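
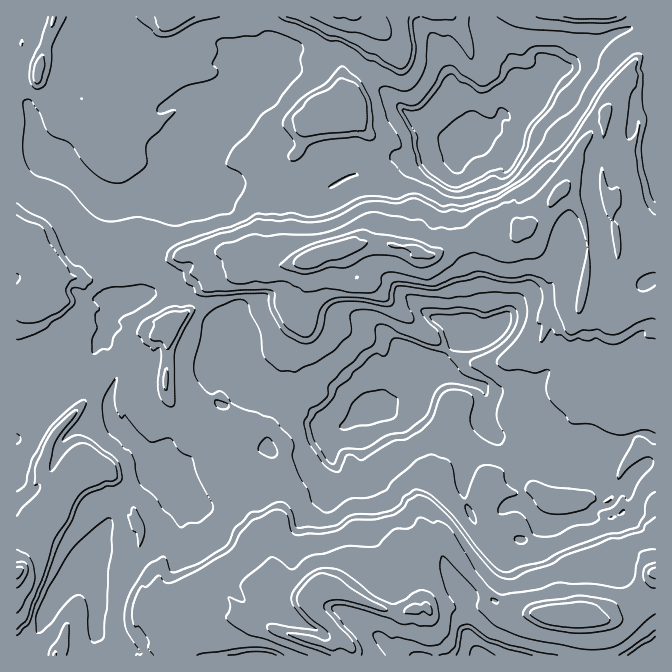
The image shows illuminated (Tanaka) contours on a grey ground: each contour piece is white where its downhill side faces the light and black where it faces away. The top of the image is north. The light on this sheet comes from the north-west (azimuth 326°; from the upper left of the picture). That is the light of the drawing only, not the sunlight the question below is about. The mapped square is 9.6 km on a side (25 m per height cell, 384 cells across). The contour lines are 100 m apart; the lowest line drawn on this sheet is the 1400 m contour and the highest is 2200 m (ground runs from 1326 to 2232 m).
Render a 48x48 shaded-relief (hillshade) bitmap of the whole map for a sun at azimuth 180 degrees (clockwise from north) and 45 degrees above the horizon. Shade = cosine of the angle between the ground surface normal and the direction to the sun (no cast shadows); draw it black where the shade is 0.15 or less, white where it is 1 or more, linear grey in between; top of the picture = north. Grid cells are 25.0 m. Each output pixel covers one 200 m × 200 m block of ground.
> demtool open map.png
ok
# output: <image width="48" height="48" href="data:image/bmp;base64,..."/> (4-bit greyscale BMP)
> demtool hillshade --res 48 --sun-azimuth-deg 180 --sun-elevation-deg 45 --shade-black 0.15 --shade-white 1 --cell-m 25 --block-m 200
<image width="48" height="48" href="data:image/bmp;base64,Qk32BAAAAAAAAHYAAAAoAAAAMAAAADAAAAABAAQAAAAAAIAEAAATCwAAEwsAABAAAAAAAAAAAAAAABEREQAiIiIAMzMzAERERABVVVUAZmZmAHd3dwCIiIgAmZmZAKqqqgC7u7sAzMzMAN3d3QDu7u4A////ALh4pmq8qqq83/7uy7Zp3//K7+///u7u7sdYl3m8qqqr7u3Lu3ac7u2s7u7v/+7t3alWmYmrqqqqzLmKuFre3dut3dzN3d26zZqUeJiKqqqqeJmsuc3KmamKu4iGZmZprZq3WJl3mZqqeaqYrNp3dmdqt1QhIiI1nKmqiZmFdmiZh4l0Z2WJqYiMpTI0RDRFe1arqpmnZlRnlmdTNGiaqqjMU1VER4iZZie7ypiqiZdUiXZ1M1ZoqqrWNYZVRWeZcmq7zKmrmYmGaZiVQ0VVeJqCSIh1Q0RVZZqsvcmqp1Z5Zol1Q0VURWYieIqHdkQzR5mru9uphXZ4hVZnQzNENlMlmpmcy5d3dnmqzMuXV5mpmGV4VkM0VENXu7m7u7mId2mazd2VaqvLmqmWiXZlZVeHm6iXd3iJZniZrNt2mqu7qpmGlomYVYmIZmh3d4maloaXmWVpqsuquXeIdWZ5hVZpdXmZqqqYyYaYZURr3NuqqpqIWGVVd2Z6hoqqqqu5qqhrdWWt3bqqqspoeWVDRWmqd5qqvMzdu7pouXrMu6qYh3V5upZURliqiaqrvMzMzKqWmau6rKqHZVeqzLuYiXapqZqry8u6qqqpecuqrKhneJqqzLzdyZZmipqqu7qZmaqqqruqqpZ3mqzMq8zdyqhXvMzLqqqqqqqqqZuqmZiZqr3d3My7qqqqu83cuqq7u6qqqFmry5uqqrzN3czcq82oZWq8uru7qsuqqmar3Luqqrrd3MvL3dyYZRSbvd3dy93bqqd4msq6q7vdyrqt7raqu2N7ze3d3c3dqahURYnMvKy6u73u6ovu3dh5uturzau8qrqFVWvu/suszu//uu//7v2pqcqqmZmZu83cqaze//7d7v/s3//+7v/cqaqqmKmZmc3du8y83u7u7ty8//7u7v7tqYqrq6qWaaqrqsqrqqqr3d3N7t3d7u7tqoqrq6qGmqqqqGZ2V3djN5u7qXit3c3cqqqqqphoqoiZhTMxE0RCABR4ZERWqqu6urqpqmVqplVVVVQhIiIiEAFEREMyR5iazLrKqVaadXdmeIdlVlZWZDEREzMRADRJ3ZrKl4mGWLy5qqqpeJqamGQzRCAAAAFFq4qIlpZVjN3cqqq7uqqqqpiIcxAAEAAzSapoh3V4vMzMqqqry6qqq7uqZTVEREATJqmJiHmrzKqrqqmYmqqruru6qGh3VYUjI7qqmJrNyqqquqqpVqq93d3KlomqhnhEYnu5mavMuqqqu6qqhXm83d24VZvMu3hUVCq5may6qqqpqrqqqFZ4qquGasvN3bp0RDaqmb2qqqqaq7u6qnVUaalnztu87cumVUN6mb66qqqau7zLuqhVRYV87sy93cqqVlRKqJy6mqmaq7u7qql3hlWu7bvd3Mu6hmVGmJeqmqmqq7upmqmZqXvd3Krdus3cy5Z1aaeqqqq6u7u7zLvLvN3uuYvNqrzd3cpmaqmrqqu73dzN3d3d3u7tmJ7cis3u7u7JiZmrqqur3uzN3e7u7v/biL7pis7////8mA=="/>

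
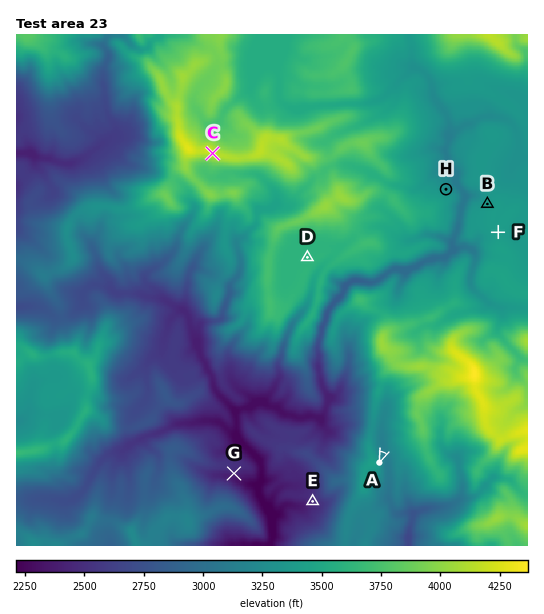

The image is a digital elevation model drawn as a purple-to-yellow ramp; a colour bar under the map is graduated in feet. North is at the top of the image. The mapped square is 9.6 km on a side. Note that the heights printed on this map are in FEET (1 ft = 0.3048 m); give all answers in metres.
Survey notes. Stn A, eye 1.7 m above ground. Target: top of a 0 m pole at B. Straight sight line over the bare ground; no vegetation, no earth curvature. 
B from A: hidden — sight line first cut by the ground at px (394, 428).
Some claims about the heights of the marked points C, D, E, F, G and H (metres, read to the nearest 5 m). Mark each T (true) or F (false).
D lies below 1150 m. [T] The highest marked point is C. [T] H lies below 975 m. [F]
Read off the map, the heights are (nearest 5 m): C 1270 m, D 1100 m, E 755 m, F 1035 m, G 740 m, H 1005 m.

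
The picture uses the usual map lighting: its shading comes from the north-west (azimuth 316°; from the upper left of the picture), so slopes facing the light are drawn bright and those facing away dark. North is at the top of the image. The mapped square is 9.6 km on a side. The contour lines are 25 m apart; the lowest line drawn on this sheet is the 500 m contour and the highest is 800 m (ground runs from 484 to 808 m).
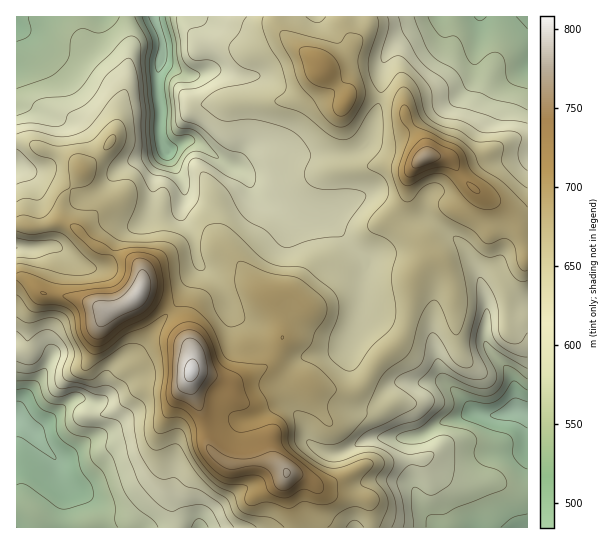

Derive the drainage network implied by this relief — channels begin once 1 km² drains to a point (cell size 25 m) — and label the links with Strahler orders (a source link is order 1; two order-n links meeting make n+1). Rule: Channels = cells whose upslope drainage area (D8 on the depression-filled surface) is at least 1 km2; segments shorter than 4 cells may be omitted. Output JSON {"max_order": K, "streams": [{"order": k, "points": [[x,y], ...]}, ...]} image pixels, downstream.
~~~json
{"max_order": 3, "streams": [{"order": 1, "points": [[203, 527], [199, 527]]}, {"order": 1, "points": [[185, 515], [187, 517], [198, 527], [199, 527]]}, {"order": 1, "points": [[417, 494], [422, 507], [430, 515], [430, 517], [434, 521], [435, 526], [438, 527]]}, {"order": 1, "points": [[71, 486], [61, 475], [59, 466], [57, 461], [43, 447], [43, 446]]}, {"order": 1, "points": [[527, 447], [527, 413]]}, {"order": 2, "points": [[43, 446], [39, 442], [37, 437], [30, 430]]}, {"order": 1, "points": [[95, 437], [89, 441], [74, 455], [69, 458], [55, 458], [43, 446]]}, {"order": 2, "points": [[30, 430], [21, 421], [17, 419], [17, 418]]}, {"order": 1, "points": [[247, 419], [251, 419], [261, 415], [273, 406], [287, 406], [302, 421], [303, 423], [303, 427], [305, 429], [305, 434], [306, 435], [306, 438], [318, 450], [327, 453], [329, 454], [338, 454], [367, 439], [373, 439], [374, 438], [411, 438], [413, 437], [418, 437], [425, 434], [433, 427], [442, 422], [457, 419], [467, 414], [481, 414]]}, {"order": 2, "points": [[481, 414], [485, 414], [486, 415], [499, 415], [506, 413], [510, 413], [511, 411], [518, 411]]}, {"order": 2, "points": [[477, 413], [479, 413], [481, 414]]}, {"order": 2, "points": [[518, 411], [527, 413]]}, {"order": 1, "points": [[445, 383], [447, 385], [475, 413], [477, 413]]}, {"order": 1, "points": [[123, 358], [107, 374], [107, 394], [99, 402], [90, 402], [86, 399], [73, 399], [42, 430], [39, 431], [33, 431], [30, 430]]}, {"order": 1, "points": [[51, 357], [46, 369], [41, 377], [30, 387], [19, 403], [17, 409], [17, 418]]}, {"order": 1, "points": [[434, 343], [435, 353], [437, 354], [438, 367], [439, 369], [439, 373], [441, 375], [443, 379], [477, 413]]}, {"order": 1, "points": [[351, 338], [357, 326], [357, 322], [359, 315], [359, 310], [361, 309], [361, 301], [362, 299], [362, 283], [363, 282], [363, 277], [365, 275], [365, 265], [363, 263], [363, 258], [323, 218], [313, 218], [311, 217], [306, 217], [305, 215], [299, 215], [298, 214]]}, {"order": 1, "points": [[229, 307], [227, 298], [222, 286], [198, 262], [197, 259], [197, 255], [195, 254], [195, 245], [194, 243], [194, 237], [190, 229], [183, 222], [183, 219], [182, 218], [183, 183], [182, 182], [182, 179], [173, 166], [171, 161], [169, 157], [169, 154], [161, 146]]}, {"order": 1, "points": [[77, 262], [74, 261], [63, 250], [55, 246], [45, 246], [43, 247], [38, 247], [37, 249], [17, 249], [17, 247]]}, {"order": 1, "points": [[426, 217], [426, 218], [434, 222], [439, 227], [451, 235], [467, 251], [478, 271], [479, 279], [481, 281], [481, 283], [483, 289], [483, 293], [485, 294], [485, 298], [486, 299], [486, 326], [485, 327], [485, 342], [491, 353], [510, 371], [511, 374], [511, 377], [513, 378], [513, 383], [514, 385], [514, 407], [518, 411]]}, {"order": 2, "points": [[298, 214], [291, 213], [265, 199], [250, 185], [249, 179], [237, 167], [234, 166]]}, {"order": 1, "points": [[150, 213], [150, 210], [151, 209], [151, 182], [153, 181], [153, 177], [155, 171], [163, 162], [165, 154], [162, 151]]}, {"order": 1, "points": [[341, 207], [333, 211], [322, 213], [321, 214], [298, 214]]}, {"order": 3, "points": [[234, 166], [231, 166], [226, 163], [197, 142], [185, 142], [174, 149], [170, 149], [161, 139]]}, {"order": 1, "points": [[129, 162], [131, 162], [133, 161], [146, 161], [147, 159], [150, 159], [158, 153], [162, 151]]}, {"order": 2, "points": [[162, 151], [161, 146]]}, {"order": 2, "points": [[253, 149], [235, 166], [234, 166]]}, {"order": 1, "points": [[359, 149], [354, 153], [349, 153], [347, 154], [291, 154], [281, 149], [253, 149]]}, {"order": 2, "points": [[161, 146], [161, 139]]}, {"order": 1, "points": [[257, 146], [253, 149]]}, {"order": 3, "points": [[161, 139], [161, 133], [159, 131], [159, 126], [161, 125], [161, 105], [159, 103], [159, 94], [158, 93], [158, 67], [162, 63], [162, 58]]}, {"order": 1, "points": [[473, 81], [473, 58], [474, 57], [474, 51], [477, 46], [477, 41], [478, 39], [478, 17], [479, 17]]}, {"order": 1, "points": [[17, 79], [17, 27]]}, {"order": 1, "points": [[237, 75], [233, 75], [226, 73], [202, 73], [201, 74], [195, 74], [194, 75], [186, 75], [178, 70], [174, 69], [171, 66], [167, 65], [162, 58]]}, {"order": 1, "points": [[527, 66], [527, 62]]}, {"order": 3, "points": [[162, 58], [162, 38], [161, 37], [161, 34], [157, 26], [154, 17]]}, {"order": 1, "points": [[31, 34], [27, 31], [25, 31], [17, 27]]}, {"order": 1, "points": [[414, 26], [421, 26], [423, 25], [431, 17], [439, 17]]}]}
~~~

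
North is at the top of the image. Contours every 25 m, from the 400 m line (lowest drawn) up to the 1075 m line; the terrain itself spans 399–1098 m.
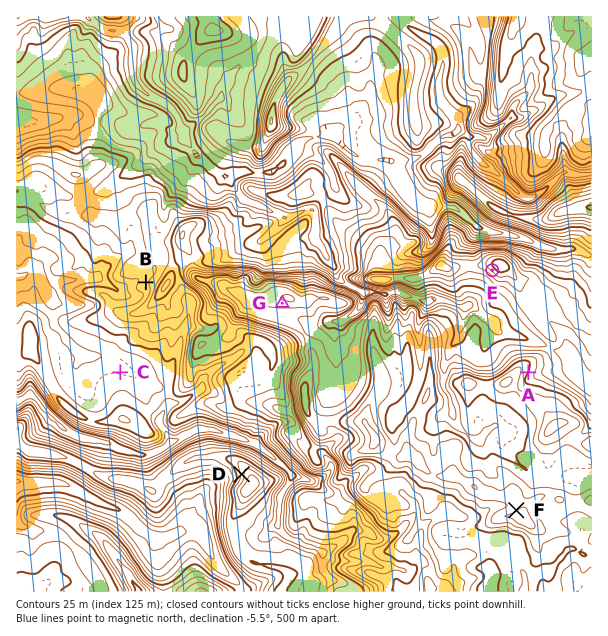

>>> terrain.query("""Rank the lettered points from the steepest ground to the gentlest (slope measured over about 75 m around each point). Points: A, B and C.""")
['A', 'B', 'C']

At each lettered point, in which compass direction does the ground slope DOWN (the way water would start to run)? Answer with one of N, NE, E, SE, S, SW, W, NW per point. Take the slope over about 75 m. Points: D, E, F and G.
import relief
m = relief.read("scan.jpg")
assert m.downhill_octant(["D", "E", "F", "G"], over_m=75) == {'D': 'W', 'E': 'SW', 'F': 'NW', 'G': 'S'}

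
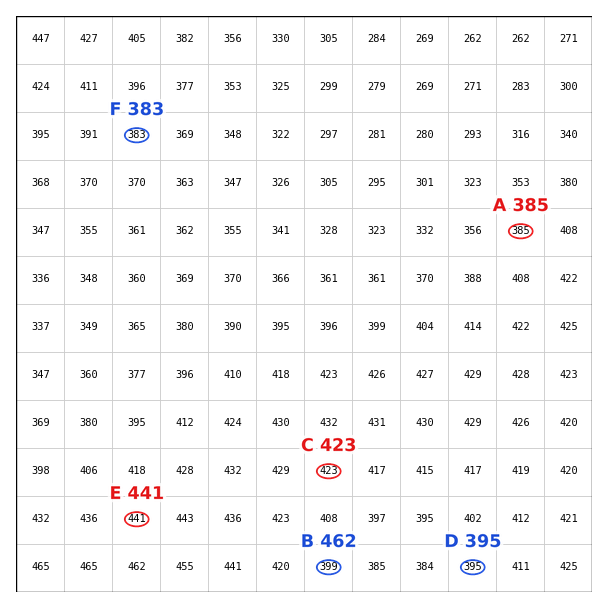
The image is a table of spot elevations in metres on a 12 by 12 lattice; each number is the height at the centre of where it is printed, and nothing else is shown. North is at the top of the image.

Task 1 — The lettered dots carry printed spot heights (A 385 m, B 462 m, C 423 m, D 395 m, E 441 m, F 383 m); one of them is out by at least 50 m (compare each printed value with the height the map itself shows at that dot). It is B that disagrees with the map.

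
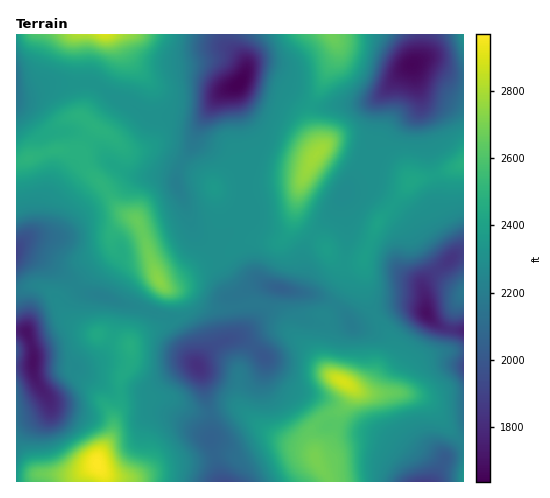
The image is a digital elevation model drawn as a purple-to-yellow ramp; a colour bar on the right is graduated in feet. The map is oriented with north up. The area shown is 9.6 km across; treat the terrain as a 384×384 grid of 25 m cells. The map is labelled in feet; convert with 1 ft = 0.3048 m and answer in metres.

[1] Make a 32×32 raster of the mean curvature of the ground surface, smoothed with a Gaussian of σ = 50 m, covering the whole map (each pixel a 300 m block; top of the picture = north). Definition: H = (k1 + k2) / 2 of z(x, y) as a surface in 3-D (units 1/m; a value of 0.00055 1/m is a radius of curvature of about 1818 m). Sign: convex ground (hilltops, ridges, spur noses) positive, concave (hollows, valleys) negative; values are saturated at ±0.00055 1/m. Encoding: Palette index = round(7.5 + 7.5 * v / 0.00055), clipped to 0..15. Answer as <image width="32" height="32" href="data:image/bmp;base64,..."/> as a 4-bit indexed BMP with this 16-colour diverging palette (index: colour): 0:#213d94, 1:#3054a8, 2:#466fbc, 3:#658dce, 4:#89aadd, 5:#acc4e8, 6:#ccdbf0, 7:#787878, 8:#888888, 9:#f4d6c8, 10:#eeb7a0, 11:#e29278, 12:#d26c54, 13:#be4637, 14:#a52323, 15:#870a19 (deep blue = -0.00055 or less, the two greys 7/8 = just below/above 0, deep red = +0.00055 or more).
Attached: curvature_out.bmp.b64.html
<image width="32" height="32" href="data:image/bmp;base64,Qk12AgAAAAAAAHYAAAAoAAAAIAAAACAAAAABAAQAAAAAAAACAAATCwAAEwsAABAAAAAAAAAAlD0hAKhUMAC8b0YAzo1lAN2qiQDoxKwA8NvMAHh4eACIiIgAyNb0AKC37gB4kuIAVGzSADdGvgAjI6UAGQqHAP/czOvsmJZXiHqam3aodliqet7WaJioemd7motlmakzl1W/9CeJdXZoq4qKdniHJ2VGNMo4h0VViZuniUVnh6tmA4KbR3d3aallrIlURFephgF6uWeKtoyXZTd3mqmJmYEFumlXrZSadnkxbfvf6Z0wv5Z7h4YgXKVoXP+4ZleaIJxmeLlzE4yzJmzFOHV5ZoB7eHnIY1ZndEmHRGdorf8Buo2ZuKhVU0i7h3ZWnMciAdp5mId6qIdnmWeFaLoQSnXId2RBJGiKqZqZhYmFIL/KuGVGR/+nRndCI3mKp1Kty4d4dm/4l4dUR5mYi4UkiGd4l4ltxmeaZqqHl6tFdSNYh4e1bpNneJmoababaNowJXRYtJ1kZ3eHiWeGa3iblWRmdoncVmiHd2qFd2uXeaqqmXWMy1Zod3ZbtGd3qGeJd3d3pnlkaZd2TOU2dnmFZ3ZniqdVc5mXdmv7NXdquYe5aJhWh4WJh3ZaznN3apesuqmIaamHV4iGSb30V3d2V4h3d5qImVi6mEbN+liau5Z4qHqoZopkvJl1iqiKyDaZZnvJZWd6oEZblnQ2ZKszZohld1ZoisISCsd5Z3AoRKepd2VXeomkIgfoWqioBkWlp1VUeZhpqZcDyEmsmyJEZKZodHd2SHeHApdYnKpRMhfJfKfZq2hlRWeHh7uopEVJ"/>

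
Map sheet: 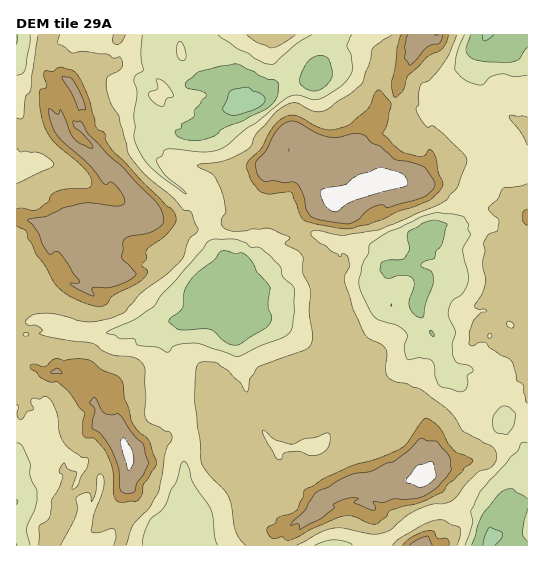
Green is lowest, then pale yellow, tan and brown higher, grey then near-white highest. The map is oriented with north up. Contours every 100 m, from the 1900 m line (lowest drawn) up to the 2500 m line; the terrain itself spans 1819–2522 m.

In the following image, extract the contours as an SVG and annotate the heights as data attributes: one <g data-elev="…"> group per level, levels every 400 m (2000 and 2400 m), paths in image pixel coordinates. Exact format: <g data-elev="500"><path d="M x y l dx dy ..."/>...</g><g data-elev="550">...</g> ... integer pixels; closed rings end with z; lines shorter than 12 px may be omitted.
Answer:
<g data-elev="2000"><path d="M471 545l11-30 19-22 6-4 6 0 14 9"/><path d="M527 508l-5 24 1 4 4 6"/><path d="M230 344l-7-3-8-9-5-3-31 1-10-9 1-2 12-11 2-16 7-12 8-9 15-11 6-8 3-1 12 3 7-1 4 2 7 8 4 9 11 12 2 4-2 17 4 12-2 7-5 5-25 15-5 1z"/><path d="M433 337l-3-4 0-3 4 3 0 3z"/><path d="M419 318l-6-5-4-8 0-5 5-15-1-6-4-3-4-1-19 3-6-7 1-7 5-3 18-2 5-10-2-12 1-5 17-10 12-2 8 3 2 2-5 19-6 7-2 8-8 2-5 3 1 3 10 5 2 8-9 24-1 12-2 2z"/><path d="M189 140l-10-3-4-5 6-4 1-4 11-7 2-8 11-13-3-4-17-5 1-6 10-8 22-7 18-2 17 8 6 4 9 4 6 0 3 3-1 14-10 11-25 13-18 7-7 7-6 2-9 3z"/><path d="M311 91l-6-3-5-4-1-4 2-5 5-11 5-5 7-3 7 0 5 5 2 11 0 5-4 7-6 5-5 2z"/><path d="M527 47l-7 12-6 2-8 2-28-3-7-2-5-6 1-5 4-12"/></g><g data-elev="2400"><path d="M432 545l-5-9-8 3-10 6"/><path d="M299 529l22-10 13-11-1-3 1-1 11-5 12-1 1 1-4 4 20 7 2-2-3-7 10 1 10-3 22 0 9-3 12-8 11-12 4-7-1-11-13-17-10 0-6-3-12 12-15 11-9 3-14 7-16 2-8 3-18 11-12 5-11 17-15 15 0 2 7-2 1 1z"/><path d="M125 493l6 0 4-2 2-8 6-8 5-11-4-19-11-10-13-20-2-1-7 1-6-2-11-16-4 6 3 4 2 4-3 17 9 6 10 14 8 21 1 20 2 3z"/><path d="M51 373l11 0-1-3-4-2-7 4z"/><path d="M93 296l1 0-2-7 1-1 21-1 13-6 8-5 0-4-13-15 1-16 6-4 19-4 8-4 7-6 0-6-2-9-4-5-68-68-8-14-8 0 1 5 16 15 3 7-14-5-6-6-12-28-3 5-9-5 2 15 8 14 29 26 16 20 3 0 3-2 5 3 9 14 0 5-5 2-36-3-20 5-17 9-19 3 12 13 3 10 7 11 1 1 5-4 4 2 21 28-2 2-7 0-1 1z"/><path d="M336 223l11 1 6-1 7-4 7-9 10-4 5-1 5 3 36-11 11-9 0-7-10-14-16-6-13-1-14-13-8-4-10-8-9-2-15 4-10 0-12-4-21-12-11 2-8 8-10 18-11 14 2 13 7 5 9 0 10 2 9-1 4 1 6 10 3 16 4 7 10 4z"/><path d="M78 109l1 2 7-2-4-13-9-16-3-3-7-1-1 1 1 4 8 11z"/><path d="M408 35l-3 12 1 5-1 5 5 8 17-18 12-4 3-4 0-4"/></g>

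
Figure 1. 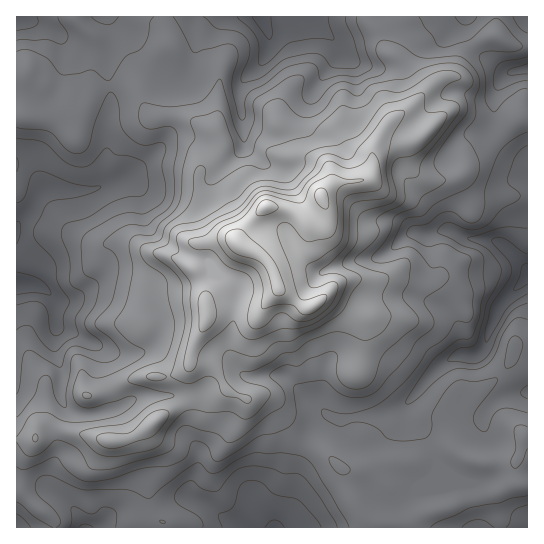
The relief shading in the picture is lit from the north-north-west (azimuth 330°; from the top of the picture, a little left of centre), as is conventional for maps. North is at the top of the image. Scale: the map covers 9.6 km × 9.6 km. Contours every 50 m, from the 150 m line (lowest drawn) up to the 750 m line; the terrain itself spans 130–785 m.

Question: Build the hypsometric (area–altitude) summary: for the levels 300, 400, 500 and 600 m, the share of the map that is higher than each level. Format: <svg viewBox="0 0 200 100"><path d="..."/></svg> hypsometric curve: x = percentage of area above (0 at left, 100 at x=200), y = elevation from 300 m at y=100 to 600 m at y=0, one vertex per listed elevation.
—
<svg viewBox="0 0 200 100"><path d="M169 100l-82-33-43-34-25-33"/></svg>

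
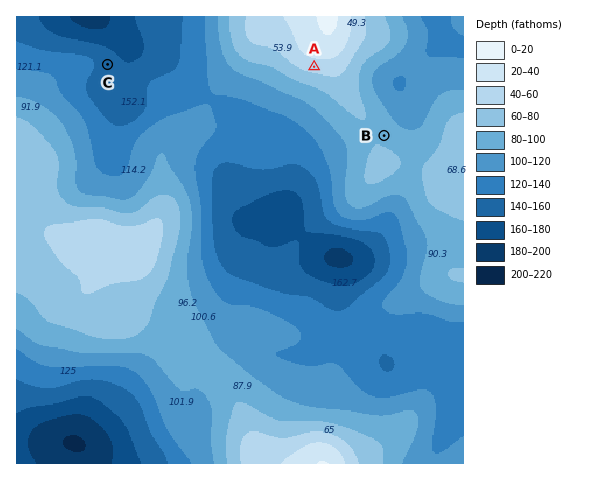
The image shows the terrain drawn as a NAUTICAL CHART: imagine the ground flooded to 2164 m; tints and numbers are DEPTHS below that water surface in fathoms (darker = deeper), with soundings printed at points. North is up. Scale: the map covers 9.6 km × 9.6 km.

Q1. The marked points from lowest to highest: C B A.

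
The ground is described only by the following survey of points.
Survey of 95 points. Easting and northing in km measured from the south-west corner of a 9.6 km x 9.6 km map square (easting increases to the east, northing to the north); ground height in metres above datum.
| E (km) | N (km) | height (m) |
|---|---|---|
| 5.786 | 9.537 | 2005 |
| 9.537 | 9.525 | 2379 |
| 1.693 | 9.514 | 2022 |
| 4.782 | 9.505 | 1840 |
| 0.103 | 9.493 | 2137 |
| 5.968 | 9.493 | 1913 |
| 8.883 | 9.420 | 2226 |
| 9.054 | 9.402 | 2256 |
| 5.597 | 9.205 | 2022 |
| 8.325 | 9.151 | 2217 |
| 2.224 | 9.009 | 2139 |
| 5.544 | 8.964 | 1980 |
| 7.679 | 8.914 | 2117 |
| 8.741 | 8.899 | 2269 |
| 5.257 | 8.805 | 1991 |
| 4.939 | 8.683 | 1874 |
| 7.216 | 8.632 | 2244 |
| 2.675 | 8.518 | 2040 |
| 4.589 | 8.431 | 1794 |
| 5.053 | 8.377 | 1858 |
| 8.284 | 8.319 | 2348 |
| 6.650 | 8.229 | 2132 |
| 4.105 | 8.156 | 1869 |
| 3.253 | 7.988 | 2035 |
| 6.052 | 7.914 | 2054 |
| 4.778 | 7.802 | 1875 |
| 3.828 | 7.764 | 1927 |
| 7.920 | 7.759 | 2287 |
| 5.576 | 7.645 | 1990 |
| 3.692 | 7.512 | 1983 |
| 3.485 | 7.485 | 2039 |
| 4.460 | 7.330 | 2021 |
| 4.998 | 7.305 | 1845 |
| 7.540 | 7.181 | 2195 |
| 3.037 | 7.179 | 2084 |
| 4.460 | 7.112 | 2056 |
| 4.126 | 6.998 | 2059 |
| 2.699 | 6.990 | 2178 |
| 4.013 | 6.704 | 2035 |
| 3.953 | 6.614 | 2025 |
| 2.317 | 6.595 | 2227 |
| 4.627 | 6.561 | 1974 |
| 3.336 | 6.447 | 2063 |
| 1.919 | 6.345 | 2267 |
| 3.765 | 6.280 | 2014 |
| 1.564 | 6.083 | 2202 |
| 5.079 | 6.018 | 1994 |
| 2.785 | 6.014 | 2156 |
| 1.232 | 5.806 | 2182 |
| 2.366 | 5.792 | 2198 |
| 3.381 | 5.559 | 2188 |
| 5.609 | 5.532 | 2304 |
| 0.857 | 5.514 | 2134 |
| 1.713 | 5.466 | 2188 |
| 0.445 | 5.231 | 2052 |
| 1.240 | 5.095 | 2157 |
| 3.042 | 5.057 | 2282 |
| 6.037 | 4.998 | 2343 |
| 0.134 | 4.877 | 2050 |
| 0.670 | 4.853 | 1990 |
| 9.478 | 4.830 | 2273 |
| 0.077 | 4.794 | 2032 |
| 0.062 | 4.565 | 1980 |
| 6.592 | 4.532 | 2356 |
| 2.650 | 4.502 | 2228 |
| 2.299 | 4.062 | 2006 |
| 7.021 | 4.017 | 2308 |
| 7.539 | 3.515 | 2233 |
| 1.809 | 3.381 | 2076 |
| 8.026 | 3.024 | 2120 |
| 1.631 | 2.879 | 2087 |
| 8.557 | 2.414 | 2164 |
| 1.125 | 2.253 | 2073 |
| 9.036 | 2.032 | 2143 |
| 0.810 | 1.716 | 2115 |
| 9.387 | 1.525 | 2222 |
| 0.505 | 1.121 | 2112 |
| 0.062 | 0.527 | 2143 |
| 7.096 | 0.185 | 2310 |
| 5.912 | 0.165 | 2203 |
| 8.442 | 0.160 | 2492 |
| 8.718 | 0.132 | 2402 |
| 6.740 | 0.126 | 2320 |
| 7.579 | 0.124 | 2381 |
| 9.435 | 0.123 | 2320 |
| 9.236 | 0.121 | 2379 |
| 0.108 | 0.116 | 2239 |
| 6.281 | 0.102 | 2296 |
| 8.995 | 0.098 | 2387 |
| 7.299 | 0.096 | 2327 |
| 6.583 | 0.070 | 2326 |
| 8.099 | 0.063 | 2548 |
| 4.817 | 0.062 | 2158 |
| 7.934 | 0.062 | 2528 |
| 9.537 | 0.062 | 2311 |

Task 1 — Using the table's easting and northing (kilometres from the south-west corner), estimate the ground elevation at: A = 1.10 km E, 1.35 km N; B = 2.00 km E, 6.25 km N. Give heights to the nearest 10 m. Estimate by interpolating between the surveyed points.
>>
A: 2080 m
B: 2300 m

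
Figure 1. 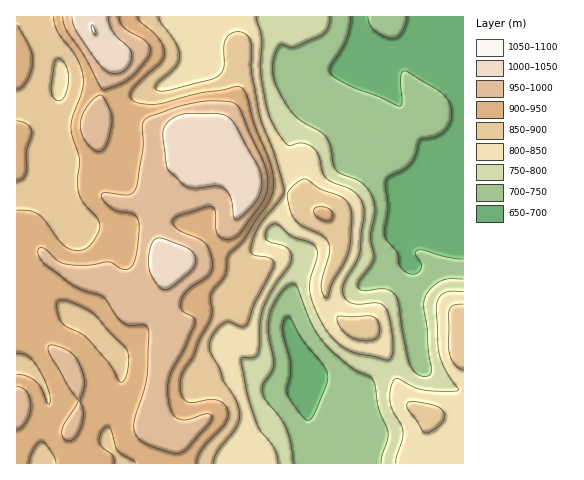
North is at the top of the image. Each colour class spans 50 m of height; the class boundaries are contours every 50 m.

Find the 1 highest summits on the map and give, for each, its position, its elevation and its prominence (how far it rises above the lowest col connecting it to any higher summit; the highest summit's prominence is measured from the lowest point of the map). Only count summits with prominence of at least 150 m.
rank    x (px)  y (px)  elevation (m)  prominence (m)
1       94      31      1051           386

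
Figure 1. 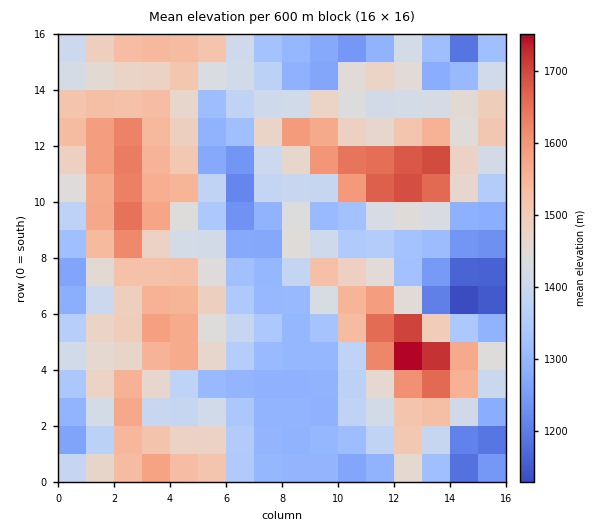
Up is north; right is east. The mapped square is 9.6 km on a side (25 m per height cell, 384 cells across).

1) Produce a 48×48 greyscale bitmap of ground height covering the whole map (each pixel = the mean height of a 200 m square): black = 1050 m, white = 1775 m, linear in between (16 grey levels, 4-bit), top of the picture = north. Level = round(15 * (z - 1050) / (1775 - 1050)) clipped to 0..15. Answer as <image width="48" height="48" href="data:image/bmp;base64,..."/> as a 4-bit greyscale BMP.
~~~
<image width="48" height="48" href="data:image/bmp;base64,Qk32BAAAAAAAAHYAAAAoAAAAMAAAADAAAAABAAQAAAAAAIAEAAATCwAAEwsAABAAAAAAAAAAAAAAABEREQAiIiIAMzMzAERERABVVVUAZmZmAHd3dwCIiIgAmZmZAKqqqgC7u7sAzMzMAN3d3QDu7u4A////AGeIqqqry6qqqXVlVVVVVVVDRXiIYzMzVXiIiqqqy6qqqYZVVVVVVVVDV5mIYzMzRWd4iaqqy6qqqYZVVVVVVVVEaJqIYzMzNVVmeKqqqqqqqIZVVVVVVVVVaJqYdDMzMzRWZ5u6qqmZmYZVVVVVVVVVeJqYhjMzMzRVeIu6mIiJmIZVVVVVVVd3eJqph1QzM0VWeKyph4iIiIZVVVVVVVeIiJqqmHZUM1VXiLyodniIiHZVVVVVVVeIiJqqqoh2VFVoisuoZVZ3d2VVVVVVVVeIiKqqu6iHVVV4i8uodlVVVVVVRVVVVWeIiaq8zLmYdVZomrqpmHZlREVVVVVVVVeIirzMzMqodmd4iqqqqqmHZmZVVVVVVVaIm83N7cuqhniIiJqqqqqqiHZVVVVVVVV5vO7u/syqh4iJmIiqq7uqmHZVVVVVVVaKzf///cupiIiJqIiKvMuqiHdmZVVVVWir3///3LqIiHd4mYiaq7qpiId3dVVVVnm83u/9uph2Z2Z4qpqqzMqoiId2dlVVV5rMzN7rmHZVVlVomqqrzMupiIdlVlVVaKvMzN24dlQzNVVoiImqvMqqmIZVVlVVeau8zMuWQzMzNEVXiImqq7qqqHZVVVVWiqqqvKhkMiIRIzRWeIqqqqqqmHVVVVVXmqqqqoZTIRAAEjRWeIqqqqqpiHVVVVZ4q6qqqXVDMyEREjVomqqqqqqpiHVVVWiKqqmIiHVVUzMyIzVoq7qqmqqph2VVVWiqqoiIiHVVVUMzM0VorMuomIiIh2VVVXiqiId4iHVVVVMzRFV4rMyqmIiIh1U0VXmYd2ZmZmVVVVQzRFV4rN3KqIeIh1QzRXmHZVZVVWZ3ZVMzRFZ5rN3LqYd3dVUzVol2VVVVZ3iHdlQ0RVeKrMzMuph1VVQzVpl1VVVniIiIh2VFVWeKvMzMu6mHdUM0Z5hlVVaKqZqqmHVVVWiavMzMq7uphkM1eJdVVnmru7zMupdlVXiqvMzLqqqpdTNGeIdWeKzd3d7t3Kl2Z4iqu7zKqqqpYzNWiIh4ms7//////cqHeIiqvMy6uqqXUzRXiIiKvN7u/////sqHiImqvMzKqqqGQzRWiIiqzMzM3d3d7biIiJqqzMzLqqqGUzRXiImrzMuru7zM3JiIiKqqzMzLqqqGVEVniaq8y6qqqqq7y4iImaqrzMy6qqqGVFV4qqzMupmYiJqquoiaqqqqq8yrqqmGVVaImrzLmIiIiImpqYmqqqqqqqqqqqh2VVeIiZqqmIiIiIiImYmqqqqqqqqqqql1VVeId3eJqYiIiIiHiImqqomqqqmaqqp1V3eIdVVnmqmIiIiHZ3iIiIiaqpiImZqXZ4iIdVVFaJqpiIiGVVZ4eIiIiZmIiJqph3iIdlVTRXmqqpiGRFVoiIiIiImqqqqqmIiHdVVUM1eJiZqGMzRXiIiIiaqqqqqqqYiHVVVVQzV3eImHUzM1eHiJmqqqqqqqqYiHVVVVVDNERXiIZDM0V1eKqqqrqqqqqXZ2VVVVVVQzNGiIZDM0VQ=="/>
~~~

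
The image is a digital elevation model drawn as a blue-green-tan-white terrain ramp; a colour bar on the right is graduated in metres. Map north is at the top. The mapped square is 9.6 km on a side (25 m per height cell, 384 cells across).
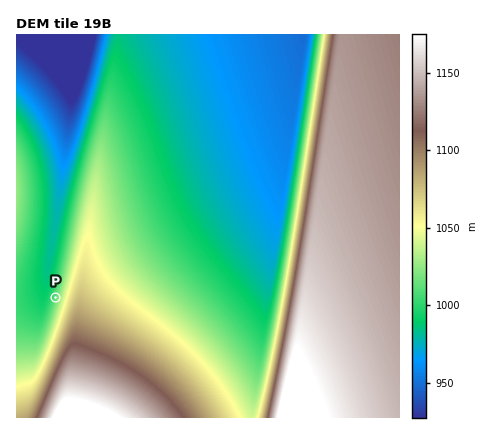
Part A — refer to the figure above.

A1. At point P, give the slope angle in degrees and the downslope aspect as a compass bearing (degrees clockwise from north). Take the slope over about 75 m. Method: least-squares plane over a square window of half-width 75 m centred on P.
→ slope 7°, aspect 286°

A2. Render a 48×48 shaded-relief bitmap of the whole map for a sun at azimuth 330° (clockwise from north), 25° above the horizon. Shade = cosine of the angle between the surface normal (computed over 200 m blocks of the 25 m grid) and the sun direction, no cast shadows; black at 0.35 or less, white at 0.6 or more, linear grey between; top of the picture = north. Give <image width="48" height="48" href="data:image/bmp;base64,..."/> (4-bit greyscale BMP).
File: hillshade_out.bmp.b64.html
<image width="48" height="48" href="data:image/bmp;base64,Qk32BAAAAAAAAHYAAAAoAAAAMAAAADAAAAABAAQAAAAAAIAEAAATCwAAEwsAABAAAAAAAAAAAAAAABEREQAiIiIAMzMzAERERABVVVUAZmZmAHd3dwCIiIgAmZmZAKqqqgC7u7sAzMzMAN3d3QDu7u4A////AHiruXZmZmZVVVVVVERERr3IVERERERERHiruXZmZmZVVVVVVURERq3IVERERERERHiruXZmZmZlVVVVVVRERq3ZVERERERERHebunZmZmZlVVVVVVVERZ3aZERERERERGebuoZmZmZmVVVVVVVURYzbZERERERERGeauoZmZmZmVVVVVVVVRYzbdERERERERGaKuoZmZmZmVVVVVVVVRXzcdURERERERGaKuoZmZmZmVVVVVVVVVXvchURERERERGZ5uoZmZmZlVVVVVVVVVWvclURERERERFZ5qpZmZmZVVVVVVVVVVWrdlURERERERFVoqpdmZmVVVVVVVVVVVVndpkRERERERFVoqpdlVVVVVVVVVVVVVVnNtkRERERERFVXmpdVVVVVVVVVVVVVVVjNt0REREREREVXmpdVVVVVVVVVVVVVVVfNx1RERERERERWiZdVVVVVVVVVVVVVVVe9yFRERERERERGiZdVVVVVVVVVVVVVVVa9yVRERERERERFeZdVVVVVVVVVVVVVVEat2VRERERERDRFeZdUVVVVVVVVVVVVREWd2mRERERERDM0aJhUREVVVVVVVVVVREWc2mRERERERDM0aJhkRERFVVVVVVVEREWM23RERERERDM0WJhkRERERFVVVVREREV823VERERERDMzV4hkREREREREREREREV73IVERERERDMzV4hkRERERERERERERERq3IVERERERDMzR4h0RERERERERERERERq3ZVERERERDMzRoh1RERERERERERERERZ3aZERERERDMzRoh1RERERERERERERERZzaZERERERDMzRoh1RERERERERERERERYzbdERERERDMzNYiFRERERERERERERERXvbdURERERDMzNXiGRERERERERERERERHvchURERERDMzNXiGRERERERERERERERGrchURERERDMzNXiHVERERERERERERERGrclURERERDM0RHiHVERERERERERERERFndpkRERERERERGiXVERERERERERERERFnNpkRERERERERGiYVERERERERERERERFjNtkRERERERERGiYZERERERERERERERFe9t1RERERERERGiYZEREREREREREREREe9yFRERERERERGiZdUREREREREREREREatyFRERERFVERFiZdUREREREREREREREatyVRERERFVURFeZdUREREREREREREREWd2mRERERFVVVFeZhUREREREREREREREWc2mRERERFVVVVeZhkREREREREREREREWM22RERERFVVVVeZhlREREREREREREREV823VERERFVVVVaJllRERERERERERERER73IVERERFVVVVaJl1RERERERERERERERq3IVERERFVVVVaJl1RERERERERERERERq3JVERERFVVVVWJl1RERERERERERERERZ3aVERERFVVVVV5mGRERERERERERERERZzaZERERFVVVVV5mGVERERERERERERERYzbZERERA=="/>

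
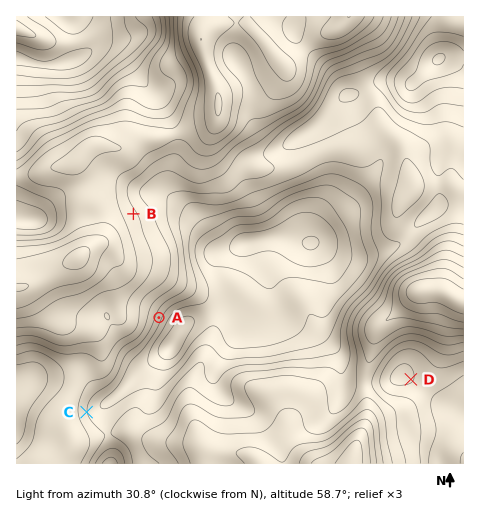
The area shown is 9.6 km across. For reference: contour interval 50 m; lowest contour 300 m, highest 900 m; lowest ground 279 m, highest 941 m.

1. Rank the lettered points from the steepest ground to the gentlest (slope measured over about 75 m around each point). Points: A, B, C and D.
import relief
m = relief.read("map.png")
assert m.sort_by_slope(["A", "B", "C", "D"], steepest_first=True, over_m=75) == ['A', 'C', 'B', 'D']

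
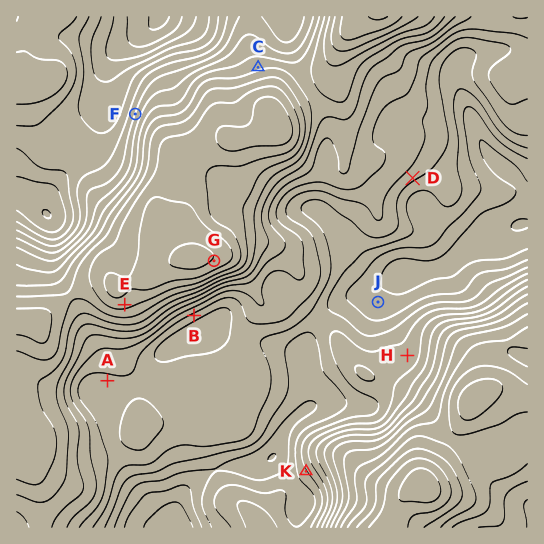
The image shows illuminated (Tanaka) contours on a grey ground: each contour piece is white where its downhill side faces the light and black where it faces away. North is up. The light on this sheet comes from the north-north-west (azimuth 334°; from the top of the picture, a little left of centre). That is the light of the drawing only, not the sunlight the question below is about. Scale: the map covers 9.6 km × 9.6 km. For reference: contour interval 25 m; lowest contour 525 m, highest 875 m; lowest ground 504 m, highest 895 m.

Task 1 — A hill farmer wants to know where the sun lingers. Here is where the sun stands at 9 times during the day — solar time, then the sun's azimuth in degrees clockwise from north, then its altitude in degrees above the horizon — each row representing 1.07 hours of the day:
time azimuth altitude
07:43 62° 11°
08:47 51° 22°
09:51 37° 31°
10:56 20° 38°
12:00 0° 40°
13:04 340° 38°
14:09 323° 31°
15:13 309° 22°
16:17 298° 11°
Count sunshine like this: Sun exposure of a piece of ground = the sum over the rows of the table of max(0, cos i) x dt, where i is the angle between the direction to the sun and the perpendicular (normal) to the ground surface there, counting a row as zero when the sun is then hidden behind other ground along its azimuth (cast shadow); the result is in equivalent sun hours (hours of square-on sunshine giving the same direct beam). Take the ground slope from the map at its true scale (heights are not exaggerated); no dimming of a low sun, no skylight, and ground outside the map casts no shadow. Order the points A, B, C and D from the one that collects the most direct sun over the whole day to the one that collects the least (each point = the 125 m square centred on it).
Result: C > A ≈ D > B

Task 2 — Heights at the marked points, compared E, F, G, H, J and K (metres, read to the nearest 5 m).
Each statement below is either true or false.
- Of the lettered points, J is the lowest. true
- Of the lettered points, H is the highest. false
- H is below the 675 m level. true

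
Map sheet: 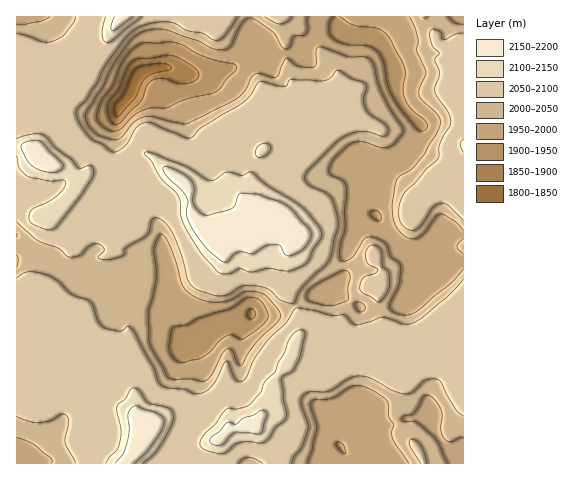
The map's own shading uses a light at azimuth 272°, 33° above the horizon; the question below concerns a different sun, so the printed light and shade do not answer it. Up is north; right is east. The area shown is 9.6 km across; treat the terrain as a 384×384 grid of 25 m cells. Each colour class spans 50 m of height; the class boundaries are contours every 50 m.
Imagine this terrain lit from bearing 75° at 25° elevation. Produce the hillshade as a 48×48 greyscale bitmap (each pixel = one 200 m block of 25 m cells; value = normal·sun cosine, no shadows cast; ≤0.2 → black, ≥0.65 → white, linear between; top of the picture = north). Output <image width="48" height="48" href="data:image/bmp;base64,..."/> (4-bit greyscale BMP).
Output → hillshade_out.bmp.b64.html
<image width="48" height="48" href="data:image/bmp;base64,Qk32BAAAAAAAAHYAAAAoAAAAMAAAADAAAAABAAQAAAAAAIAEAAATCwAAEwsAABAAAAAAAAAAAAAAABEREQAiIiIAMzMzAERERABVVVUAZmZmAHd3dwCIiIgAmZmZAKqqqgC7u7sAzMzMAN3d3QDu7u4A////AGVERFZjNZuoh3ZleYVXibyod3d2Qie7qlREVWd2Mlq7l2VFmXZ4iay4h3dlMkm6mURVZnd3QTi8qGMmmWWJiK3Jd3dkNHu4eFZnZmd3QTesyXVEd2ermK3Zd3dkRpuWZmZ3dmd2MTec24dkV3iqqr3ZeIdVaJl1RWd4d3d2Mlm8yod1Z3eKvM7IeIdUZ5lzNHd3d3d2VXu6qYh2eGV5vMyHiHZEVolSNXd3d3h3ZYupmZh3iHVYu5homWQzRplTVniHd4h3ZoqqqalleHVIuYd4mWQ0Z4hlZ4h3d3d3d4m9yZhDemVWiZiIh2ZneIh3d4d3d3d3d4nOyYdCe1RlaamId3d3eIh3d3d3d3d3d4vtqHdje1NVWKqHd3d3iIiHeHd3eHd3eJ3riHd1emJFVqqHd3d4iIiId3d3h3eIiK3KiHd3iHQkVpqHeIiIiId3d3d3d3iZiJzKh3iIeIYyRYmYiIiIiId3d3d3d3ipeJvKh3eIiaZCFHiZmpd5qXZ3d3d3eImoeJq6h3ZmeZUhFYqpmpVryWRXd3d3iJmYiIrLhkM1eYQAOLy4ZlNrynQ1Z3d4mZh3h3nLcwJWeXMjacynQiR624dURIiJmIh3h3nLYBVmd2Vmd5qoYzWK3Jh1MWeIiIh3d3nLUCZUZ2Z2Z5mZhUZ5zKh3U1Z3d3d3d3rKQDUiaGZ2Z5qqp1V7y5iHZEZ3Znd3eIq5MUIEiHeGZ5uryDSd2XiHU2ZlZ4h3eIqnIiAmmHeHZpy82kSutmiHQiNFeHd3d4m3IgBYmHd3Z5zd3HeqQWqoZBJHmYh3d3mmMQSJh3dmeb3b3ZiVAXu4QjNYqpiHd4iGUBiYd2d3i9263ahzA3q3IVZmiqiHd4h3UUmHdmeIvdua3KhzBHiWRHd2WKmIiIh3QFmIZnirzKmby6lzE3d3Z3dmVoqYiId1AYuXZ5m8uZmqq6l0JGZ3d2VVZ4mpiHdQF8yXeZmqiJqpqqh1RVVndzI2mpmph3YhjMqHiHiZiJqrqYh2ZkRndgJpzKmZh2VIupiHd2eImIirqYd3dlRFZhSt25iahlaamIh3d2Z5mIiaqYZWiGQ0VFfOuIm7lVeIiId3d3Z4iIiJmXRHqoUjRHiqiJ3rgyaJqoZ3d3iHd3iIiHZovLcyRniIiM/cohWruXVnd3iId4iIiHia3aYxNXiIic3Owyaal3dVZ3eIh4iHiImr23QhNYiIiKzexzNod3d2VWd4iHd3iJqt2EMjVoiId4rdy1E3iIiHZDR4iHd4iJnOpTI1d4iHd3m97YI4qXZndSN5h3iIiJrthUNFd4h3d3it7rZYqWNGdkWYV5mGeZrshkM0d4d3d3ic7rh3ZDNWd3iFWJhViYvrhkIld3d3h3d63ZZmUzRWZ3hkaJZHqpvJdTJGd4iIh3d3vKdnZEM0ipdUaYZ6uZmXZTNGd5mYd3dVnLl2UyI2rKdEaIiqmIh3dTJXd5mXZmZCe6l1MkVnrKYjV5uph3d3dCJpmYd2ZWZSN6llVWd3m6QTaLyod3d3YxSbvA=="/>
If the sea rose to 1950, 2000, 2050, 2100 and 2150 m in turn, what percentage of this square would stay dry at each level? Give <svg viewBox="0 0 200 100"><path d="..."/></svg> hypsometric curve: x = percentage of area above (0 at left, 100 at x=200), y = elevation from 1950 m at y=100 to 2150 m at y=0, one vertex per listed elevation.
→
<svg viewBox="0 0 200 100"><path d="M187 100l-39-25-37-25-88-25-14-25"/></svg>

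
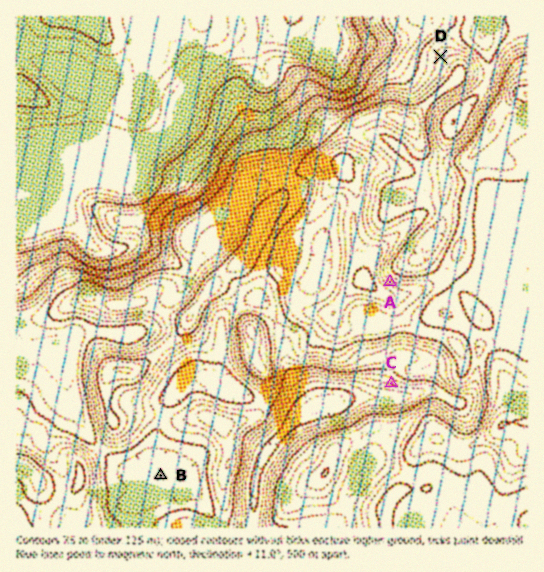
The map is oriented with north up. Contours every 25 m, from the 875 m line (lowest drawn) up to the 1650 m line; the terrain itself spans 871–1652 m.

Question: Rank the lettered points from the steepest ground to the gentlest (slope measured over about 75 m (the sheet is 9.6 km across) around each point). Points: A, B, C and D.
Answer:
A C D B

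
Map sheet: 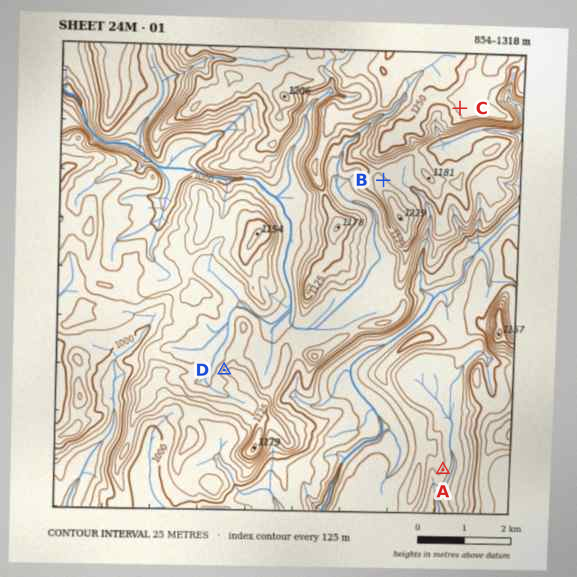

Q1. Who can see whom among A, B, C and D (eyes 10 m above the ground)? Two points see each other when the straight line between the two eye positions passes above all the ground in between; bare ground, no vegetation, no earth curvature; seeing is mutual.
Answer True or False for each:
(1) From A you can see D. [False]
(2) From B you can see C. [True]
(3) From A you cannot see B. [True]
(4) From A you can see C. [True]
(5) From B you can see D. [False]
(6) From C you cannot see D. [False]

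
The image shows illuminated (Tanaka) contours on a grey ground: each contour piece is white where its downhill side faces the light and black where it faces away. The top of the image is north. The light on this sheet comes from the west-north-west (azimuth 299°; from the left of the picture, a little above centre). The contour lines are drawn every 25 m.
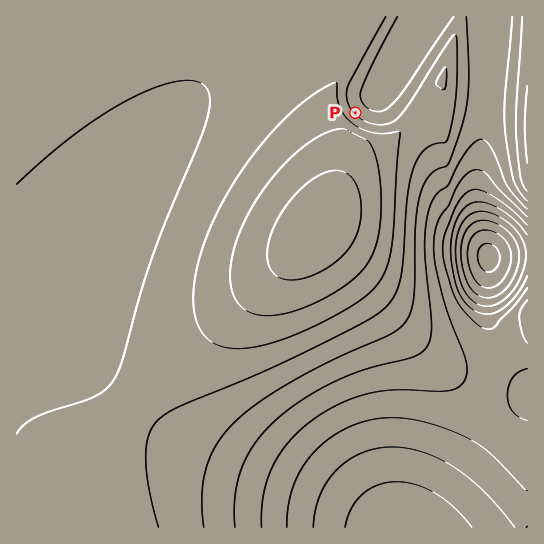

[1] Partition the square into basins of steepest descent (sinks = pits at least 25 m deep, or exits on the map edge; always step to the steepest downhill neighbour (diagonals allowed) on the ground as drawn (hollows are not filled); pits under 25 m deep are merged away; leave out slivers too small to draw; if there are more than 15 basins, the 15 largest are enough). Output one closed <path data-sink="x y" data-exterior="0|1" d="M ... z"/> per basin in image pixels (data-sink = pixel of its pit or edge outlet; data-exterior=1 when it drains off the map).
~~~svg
<path data-sink="489 257" data-exterior="0" d="M527 16l-66 0-16 50-2 16-8 7-36 44-16 10-12 4-19 16-19 40 6-32 0-30-7-27 0-23 5-13 35-55 2-7-358 1 1 511 68 0 2-27 9-32 15-30 18-26 40-44 100-90 49-51 2 7 7 10 30 34 66 69 16 12 16 7 18 0 33-14 22-15z"/><path data-sink="405 527" data-exterior="1" d="M318 228l-49 51-100 90-40 44-18 26-15 30-9 32-1 27 442-1 0-188-35 21-20 7-18 0-16-7-16-12-66-69-30-34-7-10z"/><path data-sink="425 17" data-exterior="1" d="M459 16l-84 1-38 61-5 13 0 23 7 27 0 30-6 32 19-40 19-16 12-4 16-10 36-44 8-7z"/>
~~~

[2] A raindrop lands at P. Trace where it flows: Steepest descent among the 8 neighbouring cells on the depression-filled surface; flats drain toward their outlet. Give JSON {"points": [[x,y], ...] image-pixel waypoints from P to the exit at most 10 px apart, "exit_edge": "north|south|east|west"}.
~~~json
{"points": [[355, 113], [366, 102], [377, 93], [386, 82], [393, 71], [398, 61], [405, 50], [411, 39], [417, 29], [423, 18], [425, 17]], "exit_edge": "north"}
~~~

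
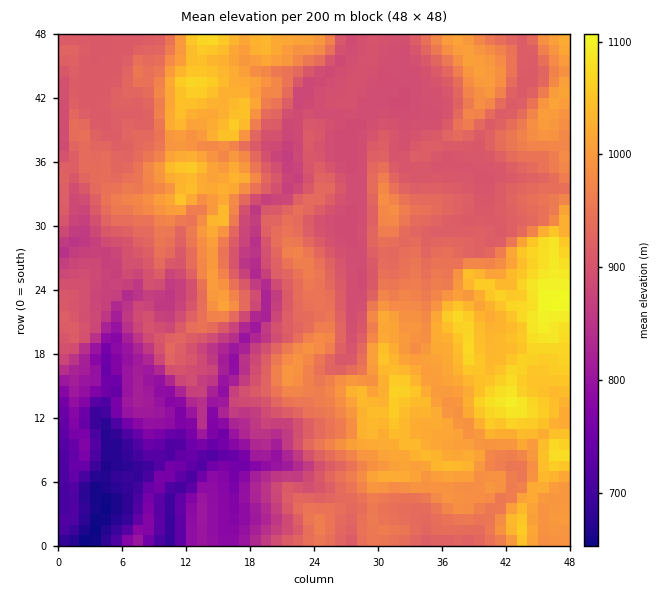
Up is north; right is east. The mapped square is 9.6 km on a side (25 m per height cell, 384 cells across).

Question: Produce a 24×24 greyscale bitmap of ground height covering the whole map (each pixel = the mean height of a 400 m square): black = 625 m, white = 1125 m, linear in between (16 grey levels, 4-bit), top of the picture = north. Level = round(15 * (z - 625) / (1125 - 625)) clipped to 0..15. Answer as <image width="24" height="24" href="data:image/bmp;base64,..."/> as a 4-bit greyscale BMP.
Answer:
<image width="24" height="24" href="data:image/bmp;base64,Qk2WAQAAAAAAAHYAAAAoAAAAGAAAABgAAAABAAQAAAAAACABAAATCwAAEwsAABAAAAAAAAAAAAAAABEREQAiIiIAMzMzAERERABVVVUAZmZmAHd3dwCIiIgAmZmZAKqqqgC7u7sAzMzMAN3d3QDu7u4A////ACEkM1VWiamqmZmsuzESQ1VWiamqmaqsuzESQ0VWiZmqq7u6yzISNDRFZ5q8zMu6zDMSM0NGaKu8zMy7zUMkVFRneKrMzMvNzEM1VWV4mqvNzL3u3FVGVoZ5qqu93Mzd3XVFaYdoq5m8y83N3YdWiYdnmrmsu83N7phniJqGiaicu93N7oh3d5uniqibuszd7oh3h5uXmpiKqq3N7nh4maqHqpiJqaqs3neJqbuIqYiamZmazYiaq6yYmYiLqZmZm4mqvMy4iZiamZmZqpmavMzKiJiZiIiJmomZq7uoiIiJiYiaqpmZnLzJiIiIiJmau5mZrMzbmIiIiJqZu4mZrN3LqIiIiJu5m5mZq9zLuoiIiau5m5mZm93My6iIiruprA=="/>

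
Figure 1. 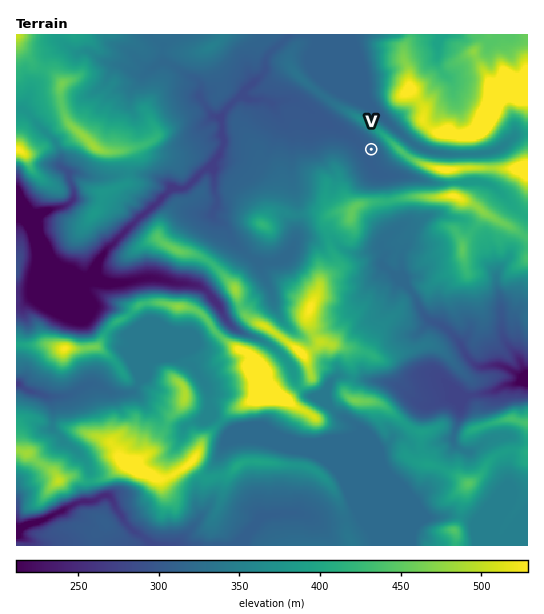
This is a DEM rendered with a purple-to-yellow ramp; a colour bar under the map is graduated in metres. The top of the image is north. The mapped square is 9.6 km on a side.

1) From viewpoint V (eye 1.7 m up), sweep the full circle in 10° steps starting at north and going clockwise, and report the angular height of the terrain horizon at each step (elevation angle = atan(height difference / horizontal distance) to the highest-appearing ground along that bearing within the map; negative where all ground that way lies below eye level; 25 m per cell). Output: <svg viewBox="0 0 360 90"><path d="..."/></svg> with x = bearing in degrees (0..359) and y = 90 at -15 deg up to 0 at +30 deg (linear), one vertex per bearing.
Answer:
<svg viewBox="0 0 360 90"><path d="M0 40l10-3 10-3 10-3 10-2 10-1 10-1 10 1 10 1 10 2 10 6 10 7 10 1 10 1 10 1 10 1 10 0 10-1 10-1 10-1 10 1 10 3 10 1 10 1 10 0 10 2 10 3 10 0 10 1 10 1 10 1 10 0 10-2 10-4 10-5 10-4"/></svg>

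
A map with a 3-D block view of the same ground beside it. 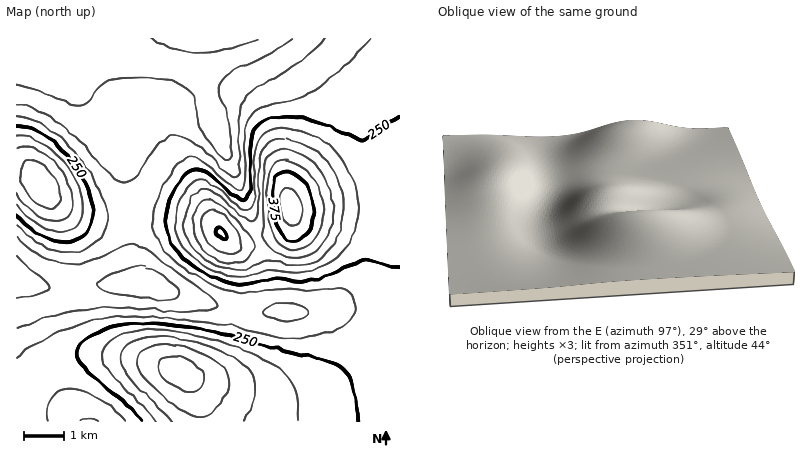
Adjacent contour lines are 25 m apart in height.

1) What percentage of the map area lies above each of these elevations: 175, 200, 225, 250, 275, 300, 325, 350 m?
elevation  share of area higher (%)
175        89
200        74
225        59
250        38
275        25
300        17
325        10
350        4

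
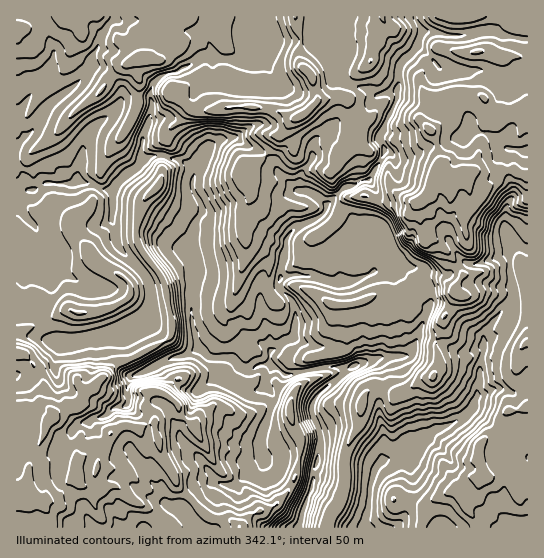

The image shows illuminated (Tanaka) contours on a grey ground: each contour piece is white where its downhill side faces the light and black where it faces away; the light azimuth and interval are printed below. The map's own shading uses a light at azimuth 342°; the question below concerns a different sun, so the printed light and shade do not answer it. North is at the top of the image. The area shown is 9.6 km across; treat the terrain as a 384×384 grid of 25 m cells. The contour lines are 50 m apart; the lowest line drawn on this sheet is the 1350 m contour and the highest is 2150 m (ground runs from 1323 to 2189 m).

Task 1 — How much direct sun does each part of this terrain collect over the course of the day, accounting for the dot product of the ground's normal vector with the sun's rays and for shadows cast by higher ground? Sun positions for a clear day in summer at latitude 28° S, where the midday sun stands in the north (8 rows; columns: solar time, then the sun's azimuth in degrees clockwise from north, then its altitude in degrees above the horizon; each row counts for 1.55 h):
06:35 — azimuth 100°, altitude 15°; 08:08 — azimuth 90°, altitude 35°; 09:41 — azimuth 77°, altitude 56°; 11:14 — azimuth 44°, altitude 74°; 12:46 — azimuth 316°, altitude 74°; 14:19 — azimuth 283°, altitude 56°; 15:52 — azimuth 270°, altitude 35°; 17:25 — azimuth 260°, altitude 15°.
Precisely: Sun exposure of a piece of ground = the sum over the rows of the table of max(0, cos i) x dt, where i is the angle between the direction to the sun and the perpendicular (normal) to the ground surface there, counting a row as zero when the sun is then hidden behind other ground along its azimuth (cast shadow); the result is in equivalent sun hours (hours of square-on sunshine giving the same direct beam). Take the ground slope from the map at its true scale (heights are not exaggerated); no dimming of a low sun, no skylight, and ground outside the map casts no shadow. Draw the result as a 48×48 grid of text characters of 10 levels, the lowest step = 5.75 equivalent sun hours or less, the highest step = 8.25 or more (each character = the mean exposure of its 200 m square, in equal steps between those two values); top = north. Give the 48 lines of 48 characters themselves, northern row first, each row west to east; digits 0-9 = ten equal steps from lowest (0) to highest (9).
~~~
999999986889999989999998768899998897764566667899
998889977899999999999999868999998987676666778877
998788767899999988899999878999988876657776667889
888888678889999767889988878899988866577677778999
888888777888754578999988867688888676678887677899
888987788668414689999999874768786685688999999899
999987878656048999999999987678877763678778888999
999888774677038999987778888788888874678999988898
998888635777124899887667766756788943679999988999
988886467873167530001214787458899915778899999999
888875788871278620000367774579999527757789999999
889867888852487555666554677689998437876789999888
898788888755423566866777478678998604778888988886
777888888655644545768998756578878136777888888998
778987787547675555668998853668654056877999988999
888788754566784555768999876413012466878999989747
988888775677854766667998888740345567668899996215
999999985678646867667898998865510266688788973115
999999985778667877767988876457765201688878731211
999999887778667868768988755679877640378787743565
999989988677577768768988647899987753149867735776
999988888667578867867888648999999875006874646777
999998887775548876877878558999999998600465026889
999998888776545875787768566789999999875278666769
999999887877574676787778566678999988888678876778
999999999887675566788788537767887889986479887878
999878888886776556788888843688889999976456656678
999878887657977445787888864668888999965485445799
999865445689987235687888866778888898844576656998
988887788999987244688888867788888888745777768888
568889999998884365899988777778887677555877768888
866778998887300478777987888888722354666988867888
897654456730045467788777676200006777766978737888
898566765313335767888888743353433477767867636889
999668985400015657888877745402467898786566656679
888888976405886244357867765124779889876566467789
899888764436988623786676574016878667654455477799
999984345447987778888876674205778525455554776888
999767876888987687787778777214777535676677668999
998799988788886767777789878303684557877877578999
998999998898886865778889978003665678878777788999
999989998998887884678899887002766778887777888999
989888998998878787478898876012766878788787898999
989898998988887688767888873004856667788888888899
999898888888886688878866670017854468878889987889
999888887878788888987875720038845469988877988988
888868887885799988886786210068557667789886889988
999878877889999898887751013378468765789888799988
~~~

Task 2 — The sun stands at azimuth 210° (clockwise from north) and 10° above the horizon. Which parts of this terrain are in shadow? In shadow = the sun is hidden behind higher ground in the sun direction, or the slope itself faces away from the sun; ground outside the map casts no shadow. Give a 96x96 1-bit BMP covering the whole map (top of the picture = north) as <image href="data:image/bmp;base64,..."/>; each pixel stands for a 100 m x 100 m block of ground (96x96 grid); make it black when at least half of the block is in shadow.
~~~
<image width="96" height="96" href="data:image/bmp;base64,Qk2+BAAAAAAAAD4AAAAoAAAAYAAAAGAAAAABAAEAAAAAAIAEAAATCwAAEwsAAAIAAAAAAAAA////AAAAAAABgAACADwAGAAAAAABgEAHAHwAAAAAAAABAMAPD/gIAAAAAAAAAMA+H/oYAAAAAAAAwIDwP/8AAAAAAAABwAPgf//AA4AAAAAbgAfA///gA4HgAAAbgA9B///iA8PwAAAbgJzD///mA8PwAAAbAAGD///nA8fwAAAbAAMDuf/nA+PwQMAAAA8H8//3g+HwYOAAAH4P5//3g+DwwMAAAAAP5//zgeBxwMAAAAAPz//jwPAzgAAACAAfz+fjwGADAAAAAwAfn8ADwAAA4gAABwAfHwAHwAAB/4AADmAfPwAH4AAA/4AAD/cefwAP4BAAH8AAB/8c/gAP4BAAD4AAAP89/jAPwAAAAAABAP95/v4PwAAAAAD3oz5z//8fwAAAAAz/8B4H//+P8AAAAAz/4D4P//8P8AAAADj3wH////8P+AAAAAAHzD////9///uAAAAHz///////j//AAAAH///////v+//IRgAP//////+D+f/w4AAf//j///8AAP/g4AAf//w///8BgD/g/AD///8f//MD4AAB9gD////H//YeAAAAwwD////j//AYAAAAAAB///5j/wAAAAAAAAD/w/8D/wAAAAAAAAD/AP8H/gAAAAAAAAB+AA8H/AAAAAAAAAAeAAOH+AAQAAAAAAAOP8GH+AAQAAAAAAAGf+AH8AAwHAAAAAACf/EH8ABwf4AAAAAAP/OP4ADg/+AAH/gAP8OP8ADH//4AD/gAHweP8AD///4Aw8AAAA+f8ADf//8AAHAAAD+/+ADAAA4AH/AAAP8/+ADAAAAAH/AAAf5/+ADAAAAAMfgAA/z/8ADAAAAAIPgAA/3/8AAAAAAAQ/gAB/n/8ABAAAAAx/gAD/H/8ADgAAABh/gAD/H/8AAEAAADB/gAB/D/8AAHgAAAB/gAAfB/8AABwAAAA/iAAOA/8AAAwAAAAfCAAOAP8AAAAAAAAHAAAOAH4AADwAAAAAAAAeAD4AB/wAAAAAAw8+ADwAA/gzDwAAAH/+AHgAAfB/HwAAAD/+8PAAAAA/PwAAAAGAefAADAAPOAAAAAAAOfAACAADMAAAAAAAGfAAAAABMAb8AAAAC/gAAAAAcAf8MAAAA/gBgCAAcB/+8AAAAfgHwCABoB//8AAAADgfgAADgB//kAAAMBAeAAAHgB/+AAAAMAAAAAADgA+MAAAAAAAAOAABwDMAAAAAAAAAMAAAwHAAAAAAAAAAAAAAQPAAAAAAAAAAAAAAAfgAAAAAAAAAB8AAA/gAAAAAGAD//+ACAHgBgAAAGAB//+QB4AgPgAAADAA//8/+4GAfkAAAAAAf/4/8MP/+AAAACOAP/w/wAP/+AAAAAfgD/A/AAP/+AAAAAHwH+B+AMP/8AAAAAD+/+D+AMHgAAAAAAA/88H+AAGAAAAAAAACAAH8BgMAAAAAAAAAAAH8AAIHDAAAAAAAAAD8AAB//8AAAAAAAAB8AAD//8AABAAAAAA8AAH//gAAjAAAAAAcABgB+AAADAAAAAAMAPwAEAAAAAAAAAAAAfwAAA="/>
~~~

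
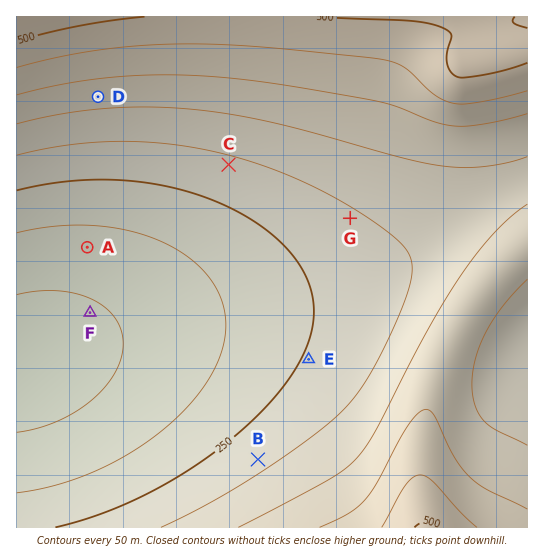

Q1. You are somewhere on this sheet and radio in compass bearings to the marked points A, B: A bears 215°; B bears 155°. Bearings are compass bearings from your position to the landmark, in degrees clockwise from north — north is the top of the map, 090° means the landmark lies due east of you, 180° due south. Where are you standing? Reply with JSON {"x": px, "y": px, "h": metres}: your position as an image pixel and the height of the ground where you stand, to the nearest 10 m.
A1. {"x": 130, "y": 186, "h": 240}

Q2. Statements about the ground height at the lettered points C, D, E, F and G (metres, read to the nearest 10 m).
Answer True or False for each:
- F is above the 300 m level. False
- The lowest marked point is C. False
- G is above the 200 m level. True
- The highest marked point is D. True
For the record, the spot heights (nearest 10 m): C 290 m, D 370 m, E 250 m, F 140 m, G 290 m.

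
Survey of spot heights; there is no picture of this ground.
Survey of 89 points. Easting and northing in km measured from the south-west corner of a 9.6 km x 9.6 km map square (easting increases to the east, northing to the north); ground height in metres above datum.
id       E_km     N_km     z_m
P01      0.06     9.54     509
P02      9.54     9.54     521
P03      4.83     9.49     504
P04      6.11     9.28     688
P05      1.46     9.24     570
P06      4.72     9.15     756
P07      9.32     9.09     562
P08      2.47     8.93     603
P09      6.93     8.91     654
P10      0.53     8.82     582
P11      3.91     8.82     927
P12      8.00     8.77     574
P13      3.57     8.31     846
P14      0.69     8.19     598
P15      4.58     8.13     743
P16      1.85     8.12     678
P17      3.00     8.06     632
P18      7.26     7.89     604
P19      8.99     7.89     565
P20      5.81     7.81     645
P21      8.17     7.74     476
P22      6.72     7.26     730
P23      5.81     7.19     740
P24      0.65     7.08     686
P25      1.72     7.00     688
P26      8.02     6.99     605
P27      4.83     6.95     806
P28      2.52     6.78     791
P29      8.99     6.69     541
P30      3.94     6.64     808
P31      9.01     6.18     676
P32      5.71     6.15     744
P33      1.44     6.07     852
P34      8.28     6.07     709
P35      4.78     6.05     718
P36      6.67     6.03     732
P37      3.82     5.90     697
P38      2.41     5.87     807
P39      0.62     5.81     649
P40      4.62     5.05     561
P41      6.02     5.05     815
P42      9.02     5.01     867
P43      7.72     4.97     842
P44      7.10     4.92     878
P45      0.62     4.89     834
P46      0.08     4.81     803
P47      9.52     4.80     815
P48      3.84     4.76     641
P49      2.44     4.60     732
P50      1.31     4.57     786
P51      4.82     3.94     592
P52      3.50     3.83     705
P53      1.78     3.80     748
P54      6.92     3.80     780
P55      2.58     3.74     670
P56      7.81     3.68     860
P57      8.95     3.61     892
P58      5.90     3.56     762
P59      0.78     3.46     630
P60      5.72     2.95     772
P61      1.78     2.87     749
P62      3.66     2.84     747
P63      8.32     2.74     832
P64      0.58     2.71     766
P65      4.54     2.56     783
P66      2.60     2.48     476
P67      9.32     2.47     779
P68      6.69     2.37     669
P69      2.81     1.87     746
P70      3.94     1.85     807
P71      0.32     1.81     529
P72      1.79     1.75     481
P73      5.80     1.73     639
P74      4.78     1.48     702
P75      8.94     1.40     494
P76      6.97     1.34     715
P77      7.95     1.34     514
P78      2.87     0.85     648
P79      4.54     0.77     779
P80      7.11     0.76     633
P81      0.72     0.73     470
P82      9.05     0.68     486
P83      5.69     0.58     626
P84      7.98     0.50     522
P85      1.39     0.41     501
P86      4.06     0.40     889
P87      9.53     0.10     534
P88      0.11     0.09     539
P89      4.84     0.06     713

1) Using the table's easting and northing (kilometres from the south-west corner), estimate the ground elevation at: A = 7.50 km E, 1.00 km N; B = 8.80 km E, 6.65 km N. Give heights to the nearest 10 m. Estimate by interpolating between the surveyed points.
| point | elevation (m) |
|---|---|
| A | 570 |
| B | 560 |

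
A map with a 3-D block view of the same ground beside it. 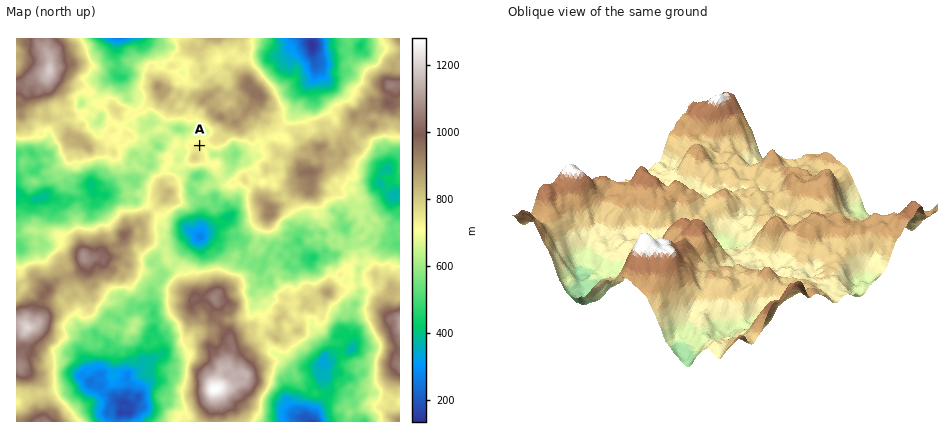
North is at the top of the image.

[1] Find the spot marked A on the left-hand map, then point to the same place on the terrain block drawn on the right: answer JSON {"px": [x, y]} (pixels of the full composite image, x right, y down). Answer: {"px": [766, 193]}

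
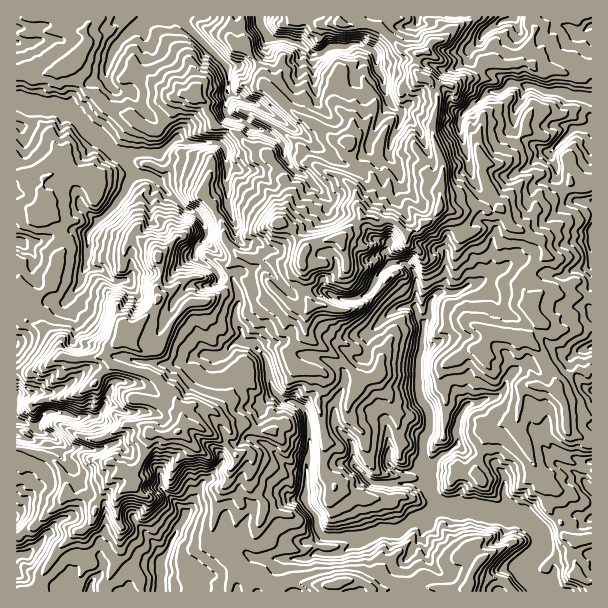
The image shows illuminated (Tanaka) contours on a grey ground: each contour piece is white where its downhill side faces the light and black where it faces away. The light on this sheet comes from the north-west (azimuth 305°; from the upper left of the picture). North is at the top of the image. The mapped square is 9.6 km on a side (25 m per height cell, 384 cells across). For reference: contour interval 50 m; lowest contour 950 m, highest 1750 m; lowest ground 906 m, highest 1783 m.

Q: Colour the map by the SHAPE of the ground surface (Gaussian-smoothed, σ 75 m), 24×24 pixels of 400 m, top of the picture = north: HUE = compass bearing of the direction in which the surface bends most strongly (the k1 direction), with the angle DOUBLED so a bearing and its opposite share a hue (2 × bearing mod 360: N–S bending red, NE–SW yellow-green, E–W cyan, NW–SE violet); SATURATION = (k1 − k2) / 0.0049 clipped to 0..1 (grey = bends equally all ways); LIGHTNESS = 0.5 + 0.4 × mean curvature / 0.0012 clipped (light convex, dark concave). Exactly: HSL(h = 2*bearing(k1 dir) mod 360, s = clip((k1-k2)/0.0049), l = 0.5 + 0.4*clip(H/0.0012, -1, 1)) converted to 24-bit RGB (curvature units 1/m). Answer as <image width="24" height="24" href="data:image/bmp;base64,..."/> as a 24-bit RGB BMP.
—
<image width="24" height="24" href="data:image/bmp;base64,Qk32BgAAAAAAADYAAAAoAAAAGAAAABgAAAABABgAAAAAAMAGAAATCwAAEwsAAAAAAAAAAAAA35Pdq39pvG9xLJarXYSjXcSJVD2bhYdsnHFkk6e9j5/Di5jVxtPr3tf0tsLpe3DIo57TjHzH15Sku506PNqjZixWZjGFrOijCSoN7bjDbnVEPk95v8Fsd2JDK3CPq3yagLCQhnhZiYxMR5AwKYIySHcyikZ137rQOp2ejVOkppjC89LcjzLOJWhfjTiJzc1X+dLsBS4c+dLnGCFn6/jTkD4uDDAtt4aZq4Z3oFuXnK1tvbt3KAdIe2sfHjARHygLZIgiTKB2fbeYz4aN0TaFgBl6V8lTjdjLIlIs9MrhFV9S8ijN620M1PfUISlzES0muodSRZFOp9ydRNVdWQVg2ePLp6PV2trxbsXVMmUbLCgPNTAOVjoiYi07pdGTcL52WJiURIxOkkC1sVx/6fLZO9qS/htuDCQn6KeKWLZXh45QQcOlETmM3e7hfwxRO6UQqko7biSMyZ7l2/DlHA5ewd7Tqs7EbBxDpa3clcffeRl4UuVyzlCg1Q4purwgodDbAHyA1/TdjEarxctaAEGTi5Ih9J08TApjKsFHFHNLzI9I0kgrMDZrqtaZXSsyk4UxZkkefwVDzPf/rXf6ah/P3dnyyb3rlqfoU7jfOIwovmDf4+7dAECpgRR7w+y7Nx+blstD+2SsDBhCy7uufpSspKNYvVq9qdvf/2WpCXUAMCUDBy8E4q4UcI8WcbZasaTSrX/NjZZLNp5vqRU14v8HUSa2eYZHV7Baf6PVvARCDFtRqrdIxIikkV5wXL9OfrGhCC0GcOMkeGv3jGHvEqIS16g3mtmqVz42g1Beyp6TIAUu0EtFndGMKXSI4bHNk8yOEAgr5d6plEmQmaJCHX1WyqfTtNzEpEc7aVTY7tjzjar07nvBQMTln+klRVwkV2w8K11H7eneHQcs1OnKnMNKPaG+MUp87eLXBw0s7t3puHvLuty8QS9wWoAwcbRPc37OIUMfp+KUKRtLv1Wr7NTed6K7wm2Rck+Ac7p5OBMKNoCBt4BOlNCKZH43HVZN4ry6HSZ+SpkoiX090p6Nh4zRwYTRq1ZqZaM2qNO0VINGTDFGOUJT1vXb8InE1US9okmuYq5fTSuAb2qafIK65Jfa0ND7d7DjCjAQkBY1LHGNwdjbgquYXy9Cu8mDZZKFmWlVvLaQsH9uGkdQe9i1dS4U4pVTT17XZO5882DWKiZ5iazNmlwwjqQPPSYEAHYE3Iy6J0OFD2saT3Qed0tBb3WYs8CXlom2Zmq8Y0q2yK6hJWp9bhcyxycuzdpaF7sbyBOJtguMV6K0Olm85bvblpjdo/CwYlu7AIcOYQEtWOfpxsOHQ29bQGpBum9Wgb5CHnlyNicQkLVUUjSvP1CO0qPVvPHh+tHoAERW9Np5lBSqa0QnJ7pG1JLn9tXxuz6BGAUu4/vQDw0m1LyGP4KMl2FkfcqjlLt1Hx9jq6zNoMGyw118AzAZfLp/vYoxhc52MwAeh/9tLR1z2dnyudvnJkU1gjE597/40eP6q2vq77DjYdO4gzyumdvBr1mgUKdozJTOm5xpqp2FXyZi7u/cBywlysJwLQYd1fT2DlqYgrWbW5xNyah3Sx1BNohCu9aHYjo/ai5T6fDRVmqiaUjCy47JRJSDuE6il1IrgpqvrIqZd6vF1+HlRiCA3kcqRm+pp715RA/QdVkthdNOjQ9DbrzpX+KLnl5Hbzl2U6l97e7EGBM85b94J4RBUc5zZx+Nhcq6VT9vn7mNfLuMTBsgaTMnbG0eEFAlf40KMwAG1fbr6ZSWGUnUdyQm1qCUK4R9HTGfreG33vOjGAgryuivq2WWlS4uDFc5zWGuSpmin71uYiAvcUFXtNXVm5DVpzJ9N7SOvv/+xwwAyj0An0gCluXNpZtBx3CjHHy1biBY9/jTCBsr7dLPITRU5MC7rEzHJncpQDQbW04mOHBktubZhUA4fT+B0rfg2PPkBhQu3CkAl+ESpOLSYStzmsKJurF9SwhTPncp9diXIKWCBzQE5haxeNcvdScRey0WtLTbsK3QkMOsF0JMx5q/Ya22ZaKK5OfIMQtcVtmq5O/YTKyFQy+a5NLLds2AFwkq8fTXK/Jg3XDn12LgnxsaJcMwj6bYu8fdcGY/jHZgw5STSHSPQLRqXUVrbqh90Hw1OgYh0frZDk1XuTMUMTACJzADMQgCKZ5Ah/C59rvCDiUYXnrIbYG6xJepaYuGdn6YiJ3DdZywiayLxJK3O5WcRoRmhog8SwkymN+xztuSMgEy33LVuLjw4Nrxm8Pps+7XG05Q78zX9NP4DIhrNkMP0byElFJtbn87"/>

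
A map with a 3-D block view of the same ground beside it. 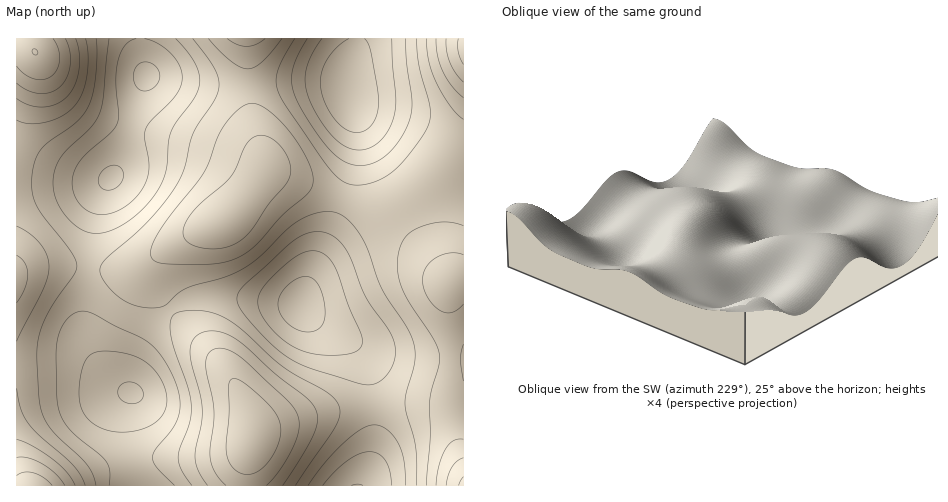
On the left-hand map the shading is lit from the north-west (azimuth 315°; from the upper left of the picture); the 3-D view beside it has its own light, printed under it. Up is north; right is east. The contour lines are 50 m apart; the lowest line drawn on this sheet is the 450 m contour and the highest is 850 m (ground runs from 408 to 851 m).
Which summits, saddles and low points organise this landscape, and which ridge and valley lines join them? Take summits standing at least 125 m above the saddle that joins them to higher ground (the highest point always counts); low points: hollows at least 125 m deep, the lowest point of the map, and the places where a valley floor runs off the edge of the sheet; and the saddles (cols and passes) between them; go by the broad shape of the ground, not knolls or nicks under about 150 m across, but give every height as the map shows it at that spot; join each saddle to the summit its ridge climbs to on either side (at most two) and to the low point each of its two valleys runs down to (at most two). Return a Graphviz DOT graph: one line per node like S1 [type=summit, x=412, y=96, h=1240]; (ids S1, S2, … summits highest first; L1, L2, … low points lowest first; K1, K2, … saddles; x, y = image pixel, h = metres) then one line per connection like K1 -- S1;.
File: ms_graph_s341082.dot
graph terrain {
  S1 [type=summit, x=35, y=51, h=851];
  S2 [type=summit, x=31, y=485, h=836];
  S3 [type=summit, x=463, y=47, h=820];
  S4 [type=summit, x=463, y=485, h=814];
  S5 [type=summit, x=252, y=438, h=788];
  S6 [type=summit, x=223, y=221, h=743];
  L1 [type=low, x=349, y=95, h=408];
  L2 [type=low, x=300, y=306, h=426];
  L3 [type=low, x=146, y=76, h=439];
  L4 [type=low, x=131, y=393, h=444];
  K1 [type=saddle, x=249, y=85, h=637];
  K2 [type=saddle, x=456, y=139, h=633];
  K3 [type=saddle, x=344, y=198, h=613];
  K4 [type=saddle, x=169, y=309, h=599];
  K5 [type=saddle, x=88, y=268, h=595];
  K6 [type=saddle, x=374, y=405, h=565];
  K7 [type=saddle, x=129, y=461, h=534];
  K1 -- S6;
  K1 -- L1;
  K1 -- L3;
  K2 -- S3;
  K2 -- S4;
  K2 -- L1;
  K3 -- S4;
  K3 -- S6;
  K3 -- L1;
  K3 -- L2;
  K4 -- S5;
  K4 -- S6;
  K4 -- L2;
  K4 -- L4;
  K5 -- S2;
  K5 -- S6;
  K5 -- L3;
  K5 -- L4;
  K6 -- S4;
  K6 -- S5;
  K6 -- L2;
  K7 -- S2;
  K7 -- S5;
  K7 -- L4;
}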